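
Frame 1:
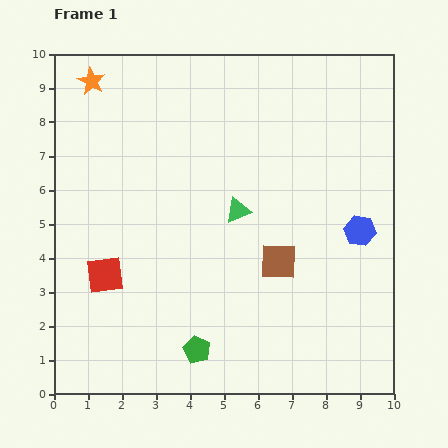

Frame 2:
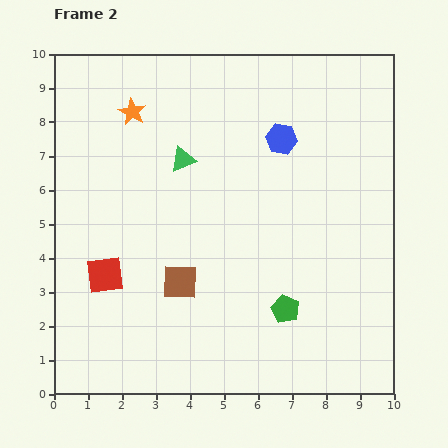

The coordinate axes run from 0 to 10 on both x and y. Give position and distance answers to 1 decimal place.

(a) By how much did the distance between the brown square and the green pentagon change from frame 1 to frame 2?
-0.3

Distance in frame 1: 3.5. Distance in frame 2: 3.2.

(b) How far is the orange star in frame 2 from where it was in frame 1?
1.5

The orange star moved from (1.1, 9.2) to (2.3, 8.3), a distance of √(1.2² + 0.9²) ≈ 1.5.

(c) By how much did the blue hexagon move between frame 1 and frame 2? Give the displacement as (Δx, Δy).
(-2.3, 2.7)

The blue hexagon was at (9.0, 4.8) in frame 1 and (6.7, 7.5) in frame 2.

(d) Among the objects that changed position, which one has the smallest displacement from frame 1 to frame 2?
the orange star

(moved 1.5)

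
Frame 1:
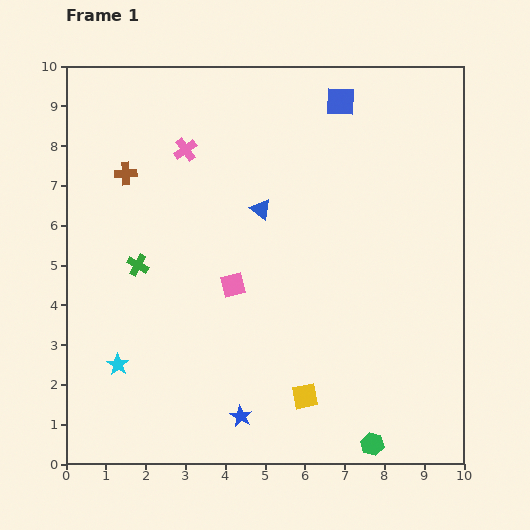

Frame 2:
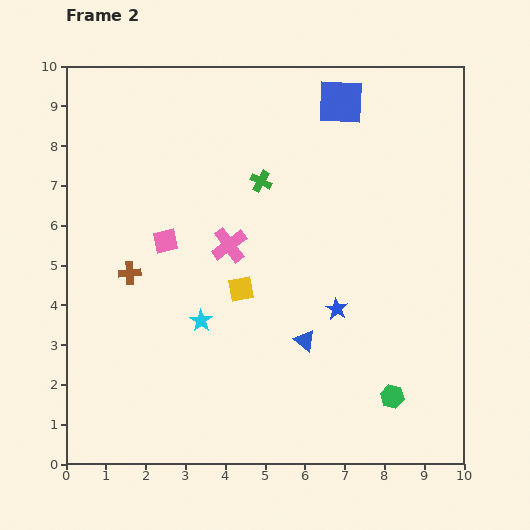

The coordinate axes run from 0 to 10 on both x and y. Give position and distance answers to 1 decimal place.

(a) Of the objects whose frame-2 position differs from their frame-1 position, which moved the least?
the green hexagon

(moved 1.3)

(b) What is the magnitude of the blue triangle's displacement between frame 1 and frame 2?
3.5

The blue triangle moved from (4.9, 6.4) to (6.0, 3.1), a distance of √(1.1² + 3.3²) ≈ 3.5.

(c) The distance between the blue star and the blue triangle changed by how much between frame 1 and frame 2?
-4.1

Distance in frame 1: 5.2. Distance in frame 2: 1.1.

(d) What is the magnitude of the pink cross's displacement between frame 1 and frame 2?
2.6

The pink cross moved from (3.0, 7.9) to (4.1, 5.5), a distance of √(1.1² + 2.4²) ≈ 2.6.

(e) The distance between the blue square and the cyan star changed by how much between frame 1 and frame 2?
-2.2

Distance in frame 1: 8.7. Distance in frame 2: 6.5.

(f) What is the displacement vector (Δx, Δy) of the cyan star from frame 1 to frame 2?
(2.1, 1.1)

The cyan star was at (1.3, 2.5) in frame 1 and (3.4, 3.6) in frame 2.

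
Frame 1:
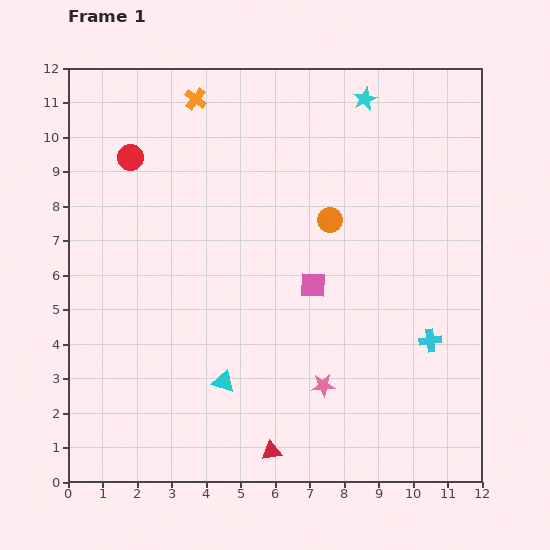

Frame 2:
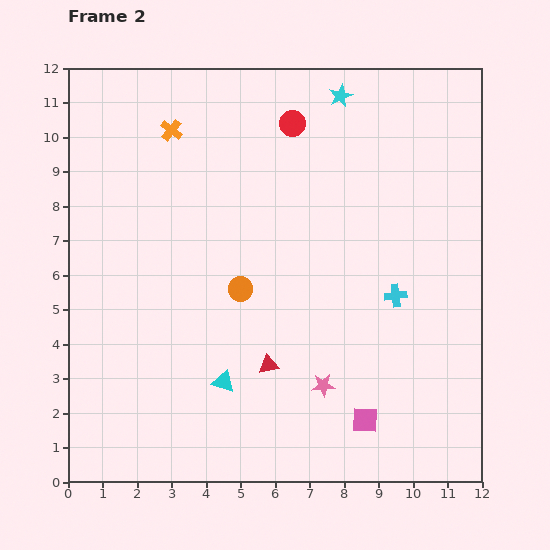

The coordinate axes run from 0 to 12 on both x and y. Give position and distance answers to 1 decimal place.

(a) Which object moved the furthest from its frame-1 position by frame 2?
the red circle

(moved 4.8; next 4.2)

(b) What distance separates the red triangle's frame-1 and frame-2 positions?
2.5

The red triangle moved from (5.9, 0.9) to (5.8, 3.4), a distance of √(0.1² + 2.5²) ≈ 2.5.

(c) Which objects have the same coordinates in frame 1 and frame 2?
the cyan triangle, the pink star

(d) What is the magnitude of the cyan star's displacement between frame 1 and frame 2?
0.7

The cyan star moved from (8.6, 11.1) to (7.9, 11.2), a distance of √(0.7² + 0.1²) ≈ 0.7.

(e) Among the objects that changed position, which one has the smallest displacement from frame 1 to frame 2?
the cyan star

(moved 0.7)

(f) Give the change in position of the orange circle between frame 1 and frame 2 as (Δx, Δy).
(-2.6, -2.0)

The orange circle was at (7.6, 7.6) in frame 1 and (5.0, 5.6) in frame 2.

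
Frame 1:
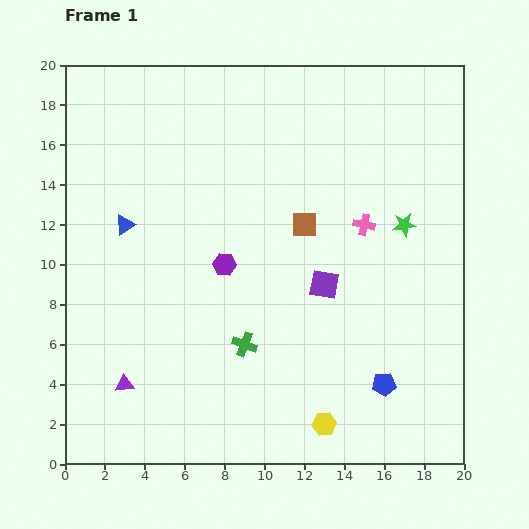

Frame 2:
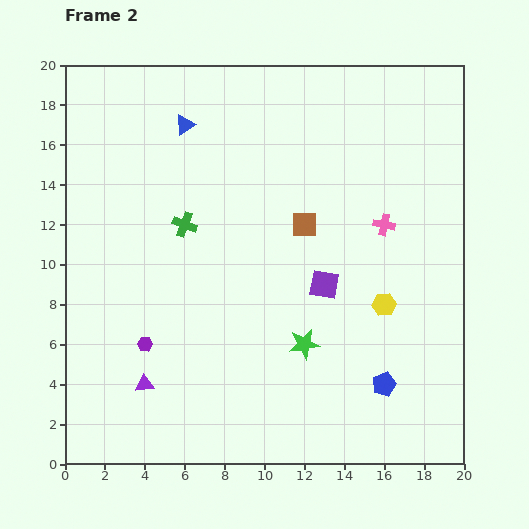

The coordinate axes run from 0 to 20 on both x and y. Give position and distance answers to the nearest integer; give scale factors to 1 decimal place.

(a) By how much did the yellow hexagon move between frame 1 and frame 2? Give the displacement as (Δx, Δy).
(3, 6)

The yellow hexagon was at (13, 2) in frame 1 and (16, 8) in frame 2.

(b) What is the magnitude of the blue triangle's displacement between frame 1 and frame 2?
6

The blue triangle moved from (3, 12) to (6, 17), a distance of √(3² + 5²) ≈ 6.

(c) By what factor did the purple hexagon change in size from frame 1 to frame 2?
0.7×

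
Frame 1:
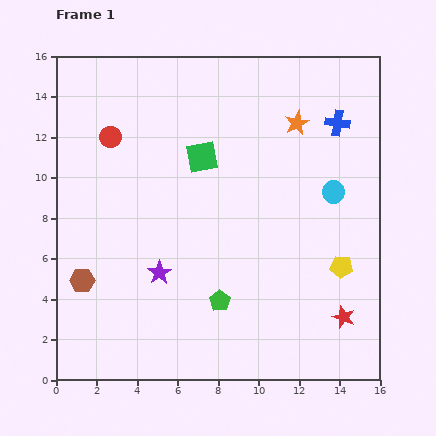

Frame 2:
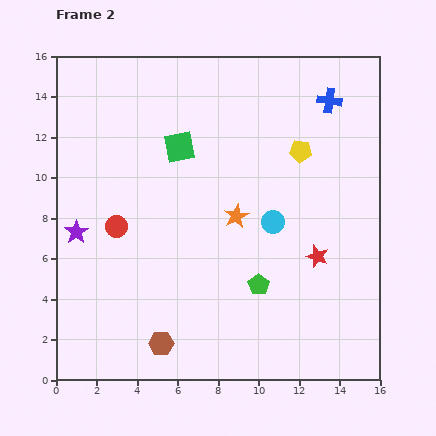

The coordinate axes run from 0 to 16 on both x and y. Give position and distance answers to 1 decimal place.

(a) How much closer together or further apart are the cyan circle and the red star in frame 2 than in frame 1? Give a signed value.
-3.4

Distance in frame 1: 6.2. Distance in frame 2: 2.8.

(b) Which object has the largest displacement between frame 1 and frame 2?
the yellow pentagon

(moved 6.0; next 5.5)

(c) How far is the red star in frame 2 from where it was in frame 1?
3.3

The red star moved from (14.2, 3.1) to (12.9, 6.1), a distance of √(1.3² + 3.0²) ≈ 3.3.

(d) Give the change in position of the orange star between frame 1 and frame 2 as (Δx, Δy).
(-3.0, -4.6)

The orange star was at (11.9, 12.7) in frame 1 and (8.9, 8.1) in frame 2.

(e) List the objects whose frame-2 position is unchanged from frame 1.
none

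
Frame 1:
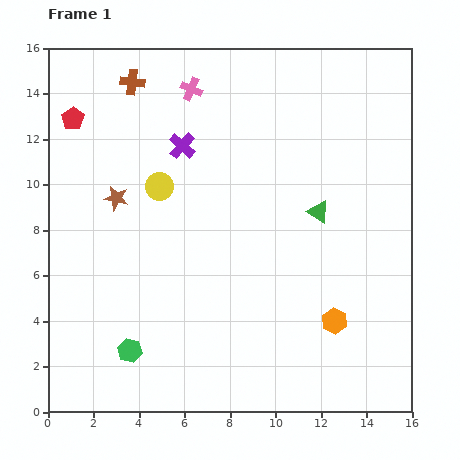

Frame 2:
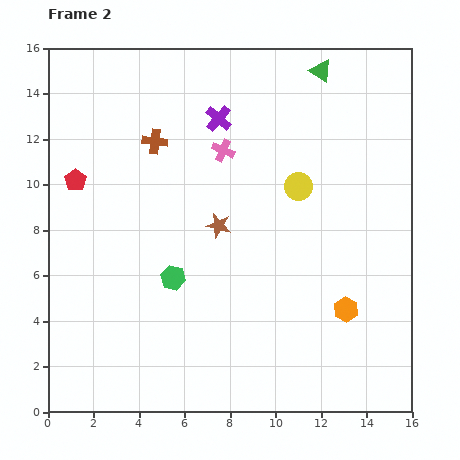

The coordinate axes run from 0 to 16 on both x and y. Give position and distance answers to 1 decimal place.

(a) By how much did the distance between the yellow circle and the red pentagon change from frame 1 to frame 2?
+5.0

Distance in frame 1: 4.8. Distance in frame 2: 9.8.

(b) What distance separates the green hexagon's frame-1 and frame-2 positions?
3.7

The green hexagon moved from (3.6, 2.7) to (5.5, 5.9), a distance of √(1.9² + 3.2²) ≈ 3.7.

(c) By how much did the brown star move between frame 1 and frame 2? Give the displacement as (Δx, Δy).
(4.5, -1.2)

The brown star was at (3.0, 9.4) in frame 1 and (7.5, 8.2) in frame 2.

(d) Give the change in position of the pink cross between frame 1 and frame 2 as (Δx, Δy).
(1.4, -2.7)

The pink cross was at (6.3, 14.2) in frame 1 and (7.7, 11.5) in frame 2.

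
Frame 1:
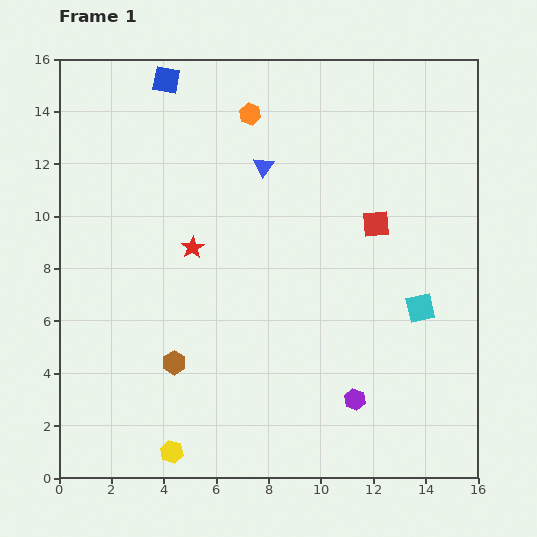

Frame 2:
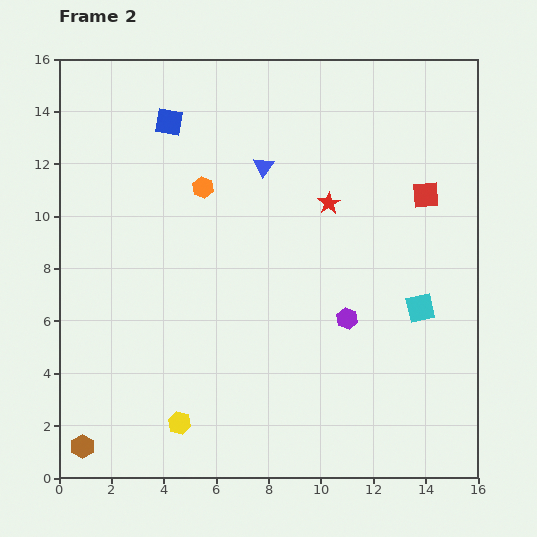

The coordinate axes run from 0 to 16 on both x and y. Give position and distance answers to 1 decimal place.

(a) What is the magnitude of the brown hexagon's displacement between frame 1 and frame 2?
4.7

The brown hexagon moved from (4.4, 4.4) to (0.9, 1.2), a distance of √(3.5² + 3.2²) ≈ 4.7.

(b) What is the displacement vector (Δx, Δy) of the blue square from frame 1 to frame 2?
(0.1, -1.6)

The blue square was at (4.1, 15.2) in frame 1 and (4.2, 13.6) in frame 2.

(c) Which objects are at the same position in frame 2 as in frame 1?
the cyan square, the blue triangle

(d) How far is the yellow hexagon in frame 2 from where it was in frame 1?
1.1

The yellow hexagon moved from (4.3, 1.0) to (4.6, 2.1), a distance of √(0.3² + 1.1²) ≈ 1.1.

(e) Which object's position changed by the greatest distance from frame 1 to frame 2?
the red star

(moved 5.5; next 4.7)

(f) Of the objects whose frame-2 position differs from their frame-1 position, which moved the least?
the yellow hexagon

(moved 1.1)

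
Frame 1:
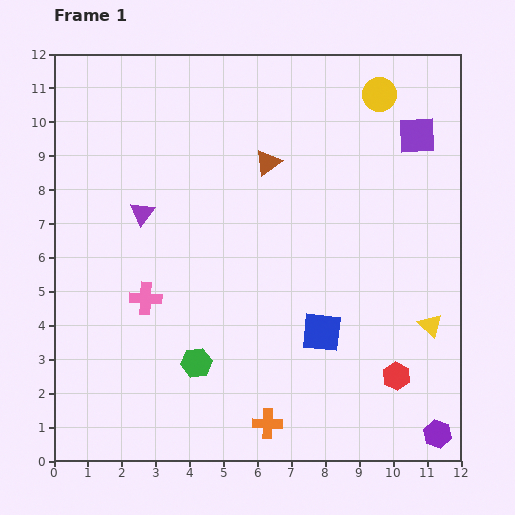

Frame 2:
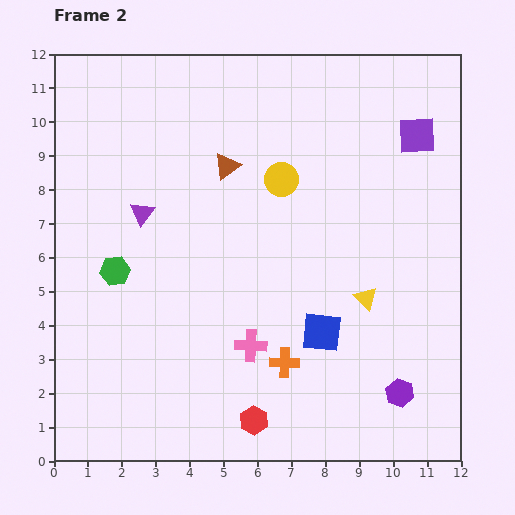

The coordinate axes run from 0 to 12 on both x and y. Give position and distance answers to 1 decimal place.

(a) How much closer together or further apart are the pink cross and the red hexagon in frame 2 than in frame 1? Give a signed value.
-5.5

Distance in frame 1: 7.7. Distance in frame 2: 2.2.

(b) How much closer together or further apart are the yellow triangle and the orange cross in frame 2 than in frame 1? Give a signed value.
-2.5

Distance in frame 1: 5.6. Distance in frame 2: 3.1.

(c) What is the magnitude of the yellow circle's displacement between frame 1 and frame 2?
3.8

The yellow circle moved from (9.6, 10.8) to (6.7, 8.3), a distance of √(2.9² + 2.5²) ≈ 3.8.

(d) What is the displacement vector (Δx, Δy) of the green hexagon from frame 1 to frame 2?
(-2.4, 2.7)

The green hexagon was at (4.2, 2.9) in frame 1 and (1.8, 5.6) in frame 2.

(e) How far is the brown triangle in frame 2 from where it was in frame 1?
1.2

The brown triangle moved from (6.3, 8.8) to (5.1, 8.7), a distance of √(1.2² + 0.1²) ≈ 1.2.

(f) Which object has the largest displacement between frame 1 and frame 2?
the red hexagon

(moved 4.4; next 3.8)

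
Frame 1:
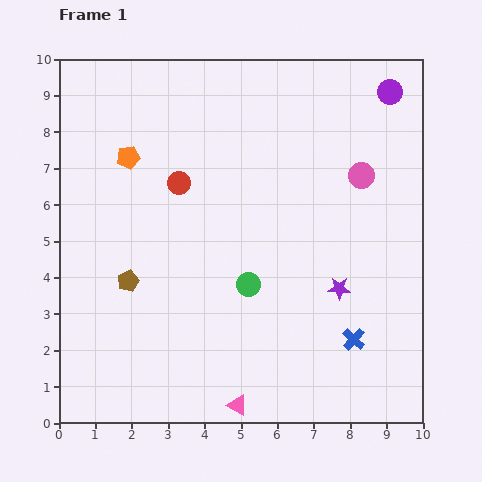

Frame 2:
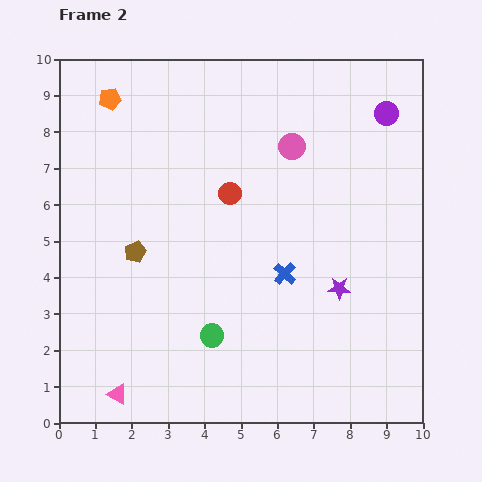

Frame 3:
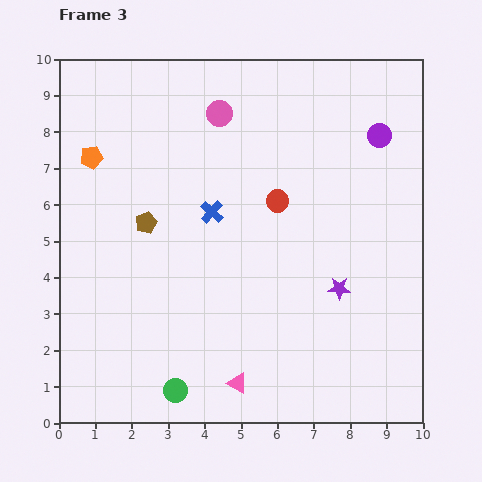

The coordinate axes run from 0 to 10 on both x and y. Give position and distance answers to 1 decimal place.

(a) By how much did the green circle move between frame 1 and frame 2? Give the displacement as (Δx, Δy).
(-1.0, -1.4)

The green circle was at (5.2, 3.8) in frame 1 and (4.2, 2.4) in frame 2.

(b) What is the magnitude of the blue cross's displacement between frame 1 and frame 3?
5.2

The blue cross moved from (8.1, 2.3) to (4.2, 5.8), a distance of √(3.9² + 3.5²) ≈ 5.2.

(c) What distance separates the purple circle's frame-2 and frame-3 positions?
0.6

The purple circle moved from (9.0, 8.5) to (8.8, 7.9), a distance of √(0.2² + 0.6²) ≈ 0.6.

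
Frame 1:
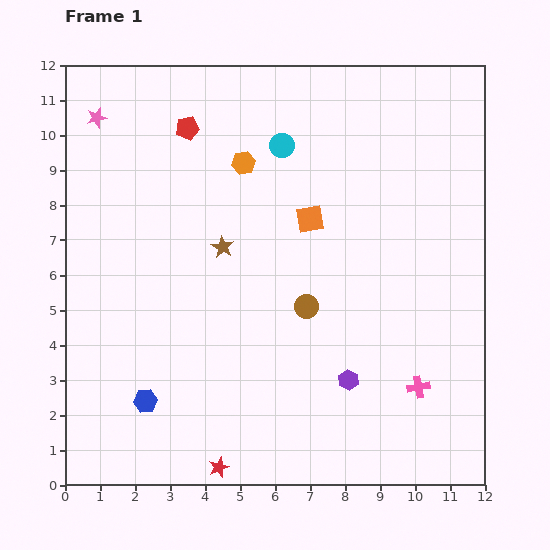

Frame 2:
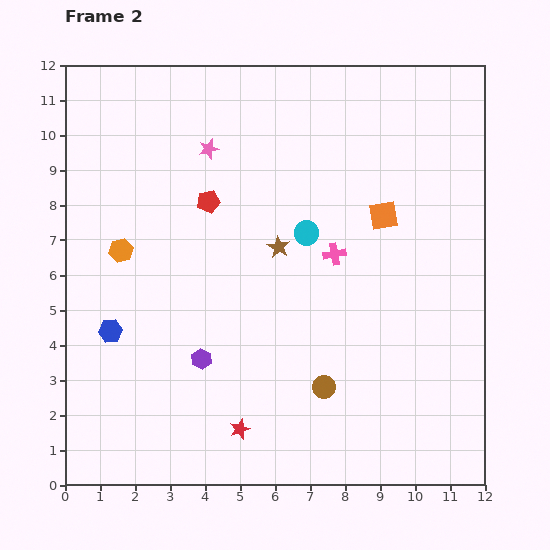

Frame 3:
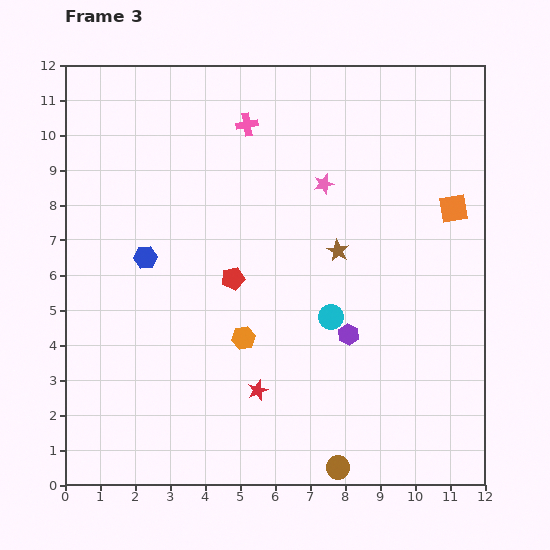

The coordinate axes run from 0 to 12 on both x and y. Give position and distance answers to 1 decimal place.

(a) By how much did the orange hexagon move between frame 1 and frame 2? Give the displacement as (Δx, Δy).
(-3.5, -2.5)

The orange hexagon was at (5.1, 9.2) in frame 1 and (1.6, 6.7) in frame 2.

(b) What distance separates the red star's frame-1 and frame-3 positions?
2.5

The red star moved from (4.4, 0.5) to (5.5, 2.7), a distance of √(1.1² + 2.2²) ≈ 2.5.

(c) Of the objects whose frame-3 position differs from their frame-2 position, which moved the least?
the red star

(moved 1.2)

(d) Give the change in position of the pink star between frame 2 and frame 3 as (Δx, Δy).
(3.3, -1.0)

The pink star was at (4.1, 9.6) in frame 2 and (7.4, 8.6) in frame 3.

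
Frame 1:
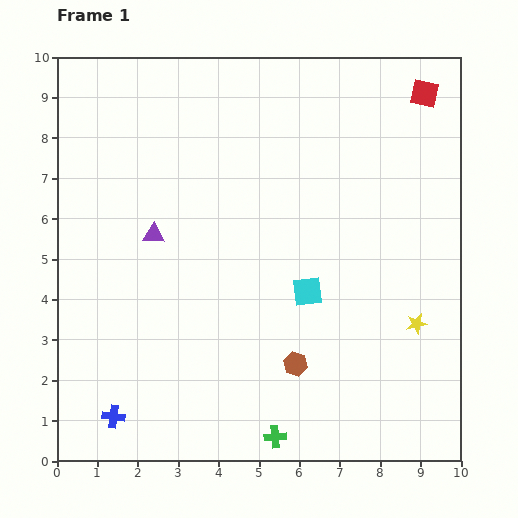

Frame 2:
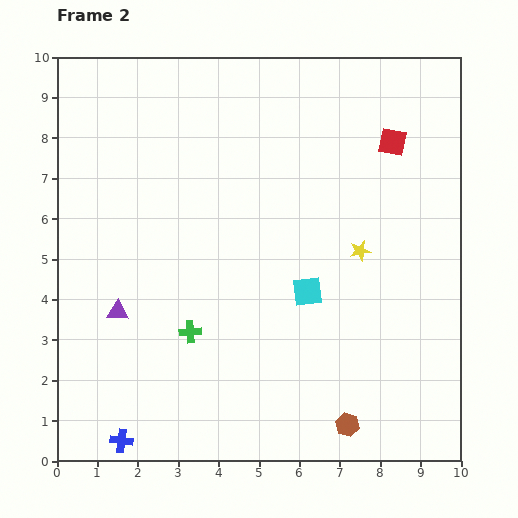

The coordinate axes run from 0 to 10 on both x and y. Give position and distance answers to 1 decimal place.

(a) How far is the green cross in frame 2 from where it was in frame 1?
3.3

The green cross moved from (5.4, 0.6) to (3.3, 3.2), a distance of √(2.1² + 2.6²) ≈ 3.3.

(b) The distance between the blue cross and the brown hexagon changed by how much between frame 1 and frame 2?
+0.9

Distance in frame 1: 4.7. Distance in frame 2: 5.6.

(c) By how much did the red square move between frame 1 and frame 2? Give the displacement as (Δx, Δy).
(-0.8, -1.2)

The red square was at (9.1, 9.1) in frame 1 and (8.3, 7.9) in frame 2.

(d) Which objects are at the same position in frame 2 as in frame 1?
the cyan square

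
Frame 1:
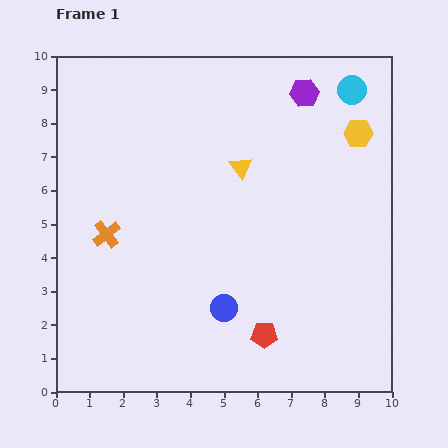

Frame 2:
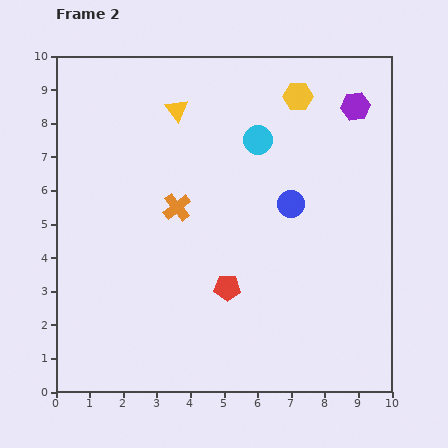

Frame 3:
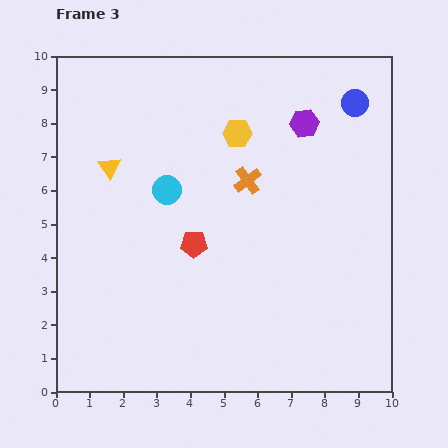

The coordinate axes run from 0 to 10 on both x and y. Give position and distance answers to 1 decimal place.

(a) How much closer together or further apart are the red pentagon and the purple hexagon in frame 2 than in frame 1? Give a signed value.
-0.7

Distance in frame 1: 7.3. Distance in frame 2: 6.6.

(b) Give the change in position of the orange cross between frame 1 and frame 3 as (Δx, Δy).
(4.2, 1.6)

The orange cross was at (1.5, 4.7) in frame 1 and (5.7, 6.3) in frame 3.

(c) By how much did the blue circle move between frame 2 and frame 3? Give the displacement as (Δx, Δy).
(1.9, 3.0)

The blue circle was at (7.0, 5.6) in frame 2 and (8.9, 8.6) in frame 3.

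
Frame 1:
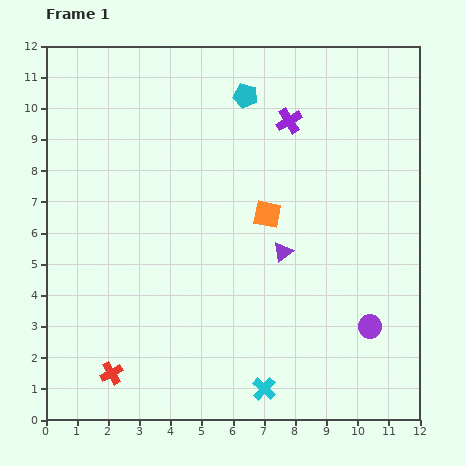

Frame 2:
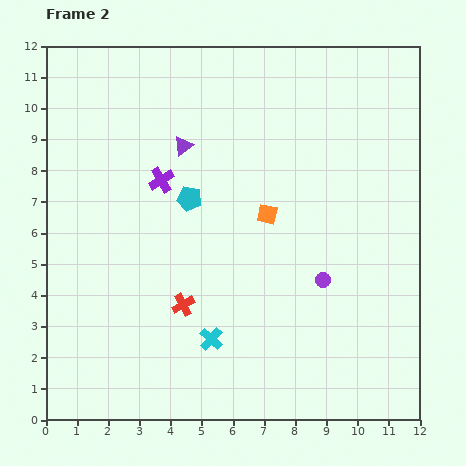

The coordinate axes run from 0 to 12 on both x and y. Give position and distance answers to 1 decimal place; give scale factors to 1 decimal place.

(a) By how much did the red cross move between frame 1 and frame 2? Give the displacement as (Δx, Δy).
(2.3, 2.2)

The red cross was at (2.1, 1.5) in frame 1 and (4.4, 3.7) in frame 2.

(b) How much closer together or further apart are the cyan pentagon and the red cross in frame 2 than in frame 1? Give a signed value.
-6.5

Distance in frame 1: 9.9. Distance in frame 2: 3.4.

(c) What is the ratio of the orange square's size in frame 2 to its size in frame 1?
0.7×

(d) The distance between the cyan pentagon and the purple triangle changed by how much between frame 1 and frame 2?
-3.4

Distance in frame 1: 5.1. Distance in frame 2: 1.7.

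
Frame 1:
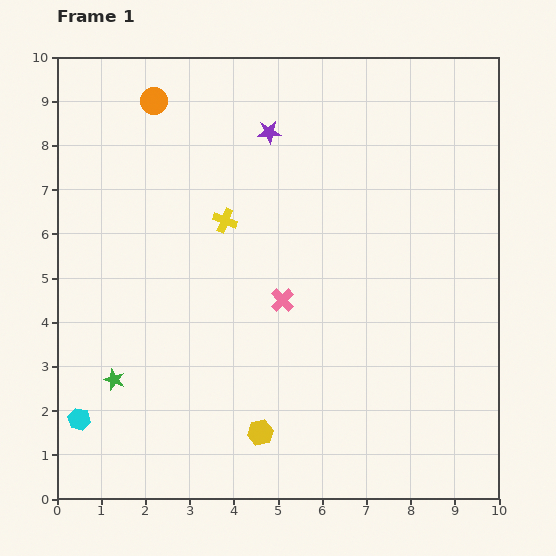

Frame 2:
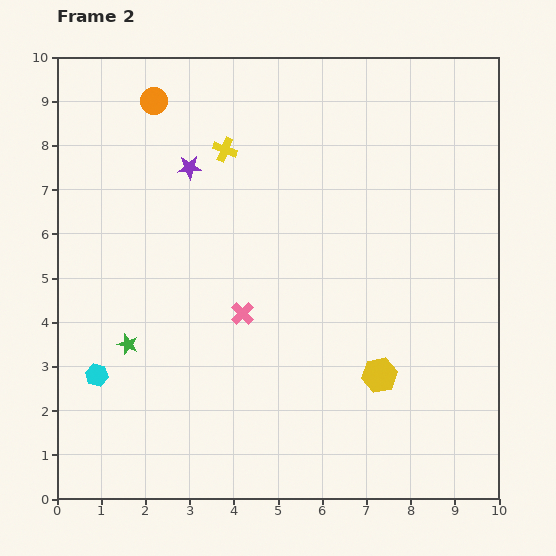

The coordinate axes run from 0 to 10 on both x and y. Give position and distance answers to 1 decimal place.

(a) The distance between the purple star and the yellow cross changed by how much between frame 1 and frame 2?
-1.3

Distance in frame 1: 2.2. Distance in frame 2: 0.9.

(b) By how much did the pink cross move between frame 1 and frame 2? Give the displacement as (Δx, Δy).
(-0.9, -0.3)

The pink cross was at (5.1, 4.5) in frame 1 and (4.2, 4.2) in frame 2.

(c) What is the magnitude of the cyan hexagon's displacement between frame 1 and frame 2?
1.1

The cyan hexagon moved from (0.5, 1.8) to (0.9, 2.8), a distance of √(0.4² + 1.0²) ≈ 1.1.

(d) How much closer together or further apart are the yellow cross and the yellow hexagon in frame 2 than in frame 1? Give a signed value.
+1.3

Distance in frame 1: 4.9. Distance in frame 2: 6.2.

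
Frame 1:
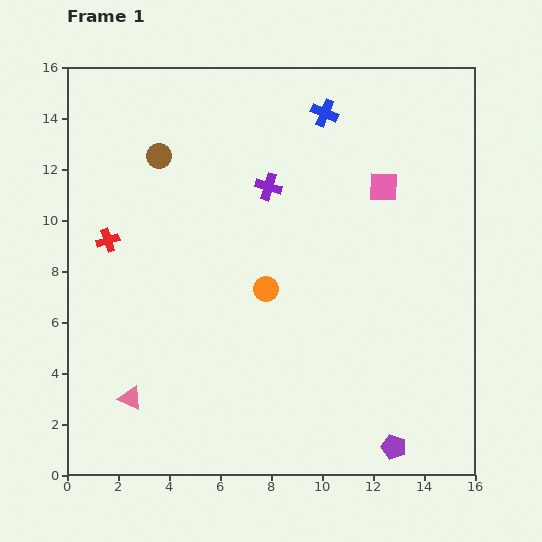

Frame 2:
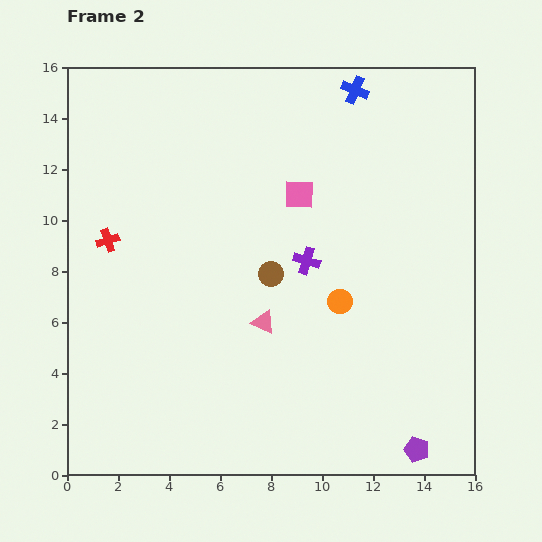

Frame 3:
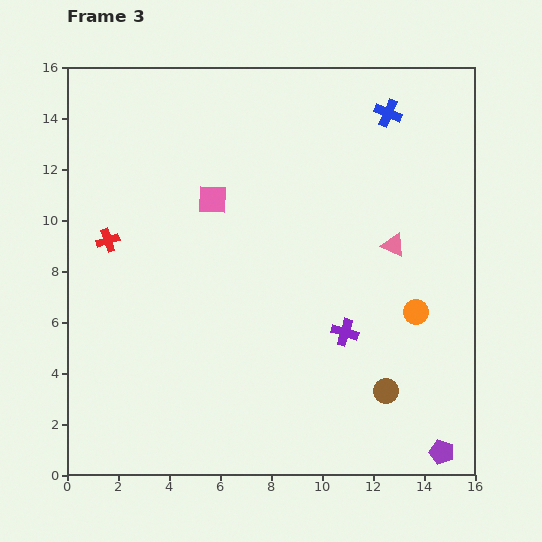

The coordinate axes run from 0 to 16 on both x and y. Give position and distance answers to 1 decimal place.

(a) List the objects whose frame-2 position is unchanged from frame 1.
the red cross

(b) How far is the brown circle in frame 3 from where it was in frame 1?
12.8

The brown circle moved from (3.6, 12.5) to (12.5, 3.3), a distance of √(8.9² + 9.2²) ≈ 12.8.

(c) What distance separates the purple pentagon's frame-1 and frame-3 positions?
1.9

The purple pentagon moved from (12.8, 1.1) to (14.7, 0.9), a distance of √(1.9² + 0.2²) ≈ 1.9.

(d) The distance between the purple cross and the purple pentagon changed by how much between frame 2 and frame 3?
-2.6

Distance in frame 2: 8.6. Distance in frame 3: 6.0.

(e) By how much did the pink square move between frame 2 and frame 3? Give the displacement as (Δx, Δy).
(-3.4, -0.2)

The pink square was at (9.1, 11.0) in frame 2 and (5.7, 10.8) in frame 3.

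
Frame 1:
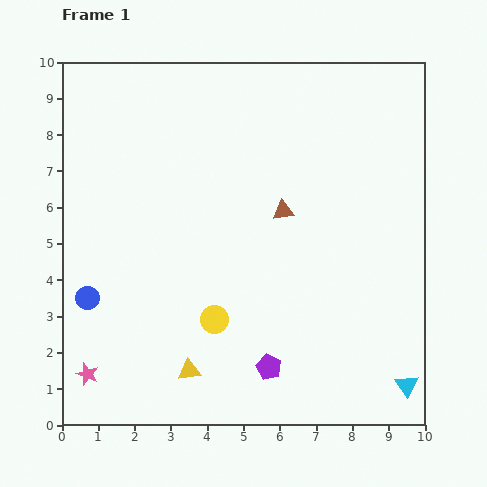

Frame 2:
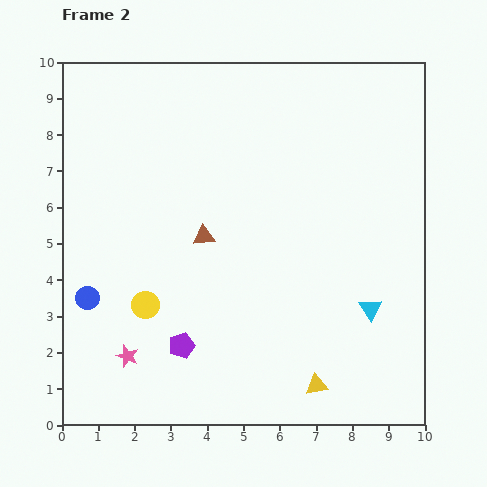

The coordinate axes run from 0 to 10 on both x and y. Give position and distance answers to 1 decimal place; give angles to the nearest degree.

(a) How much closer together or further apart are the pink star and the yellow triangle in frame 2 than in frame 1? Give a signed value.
+2.5

Distance in frame 1: 2.8. Distance in frame 2: 5.3.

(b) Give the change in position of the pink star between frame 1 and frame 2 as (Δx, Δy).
(1.1, 0.5)

The pink star was at (0.7, 1.4) in frame 1 and (1.8, 1.9) in frame 2.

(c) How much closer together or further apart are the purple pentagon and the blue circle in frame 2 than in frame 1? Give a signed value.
-2.4

Distance in frame 1: 5.3. Distance in frame 2: 2.9.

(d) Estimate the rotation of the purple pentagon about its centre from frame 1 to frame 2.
29° clockwise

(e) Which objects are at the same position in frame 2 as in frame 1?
the blue circle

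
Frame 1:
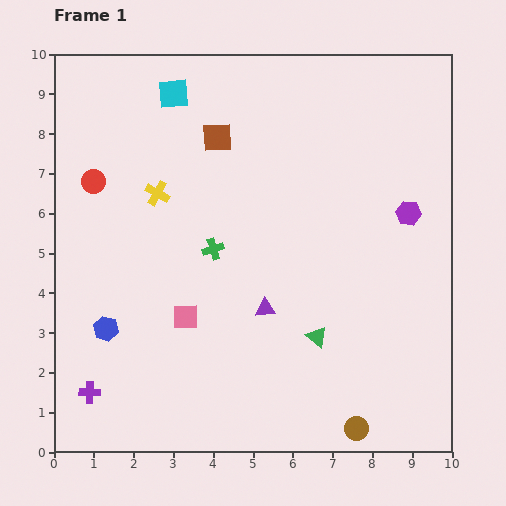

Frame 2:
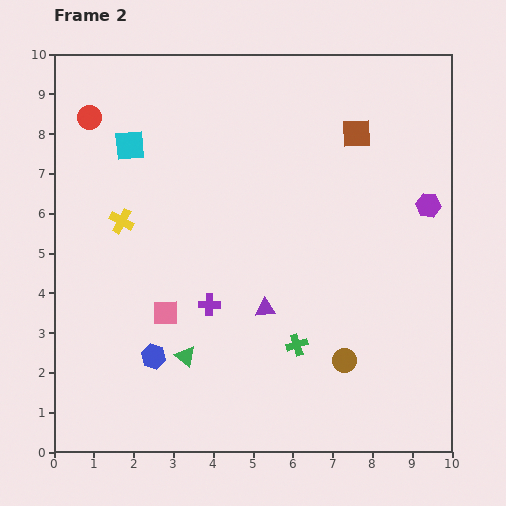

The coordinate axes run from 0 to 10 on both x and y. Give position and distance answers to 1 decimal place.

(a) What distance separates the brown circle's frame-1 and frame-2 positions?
1.7

The brown circle moved from (7.6, 0.6) to (7.3, 2.3), a distance of √(0.3² + 1.7²) ≈ 1.7.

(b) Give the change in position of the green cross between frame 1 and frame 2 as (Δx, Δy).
(2.1, -2.4)

The green cross was at (4.0, 5.1) in frame 1 and (6.1, 2.7) in frame 2.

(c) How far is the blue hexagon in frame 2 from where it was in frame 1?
1.4

The blue hexagon moved from (1.3, 3.1) to (2.5, 2.4), a distance of √(1.2² + 0.7²) ≈ 1.4.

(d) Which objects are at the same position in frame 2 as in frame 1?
the purple triangle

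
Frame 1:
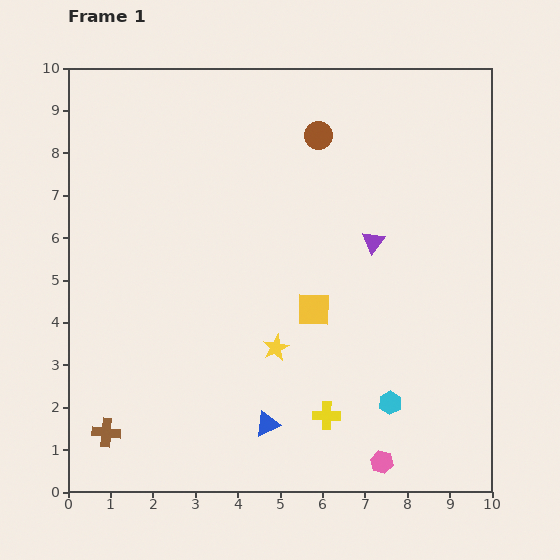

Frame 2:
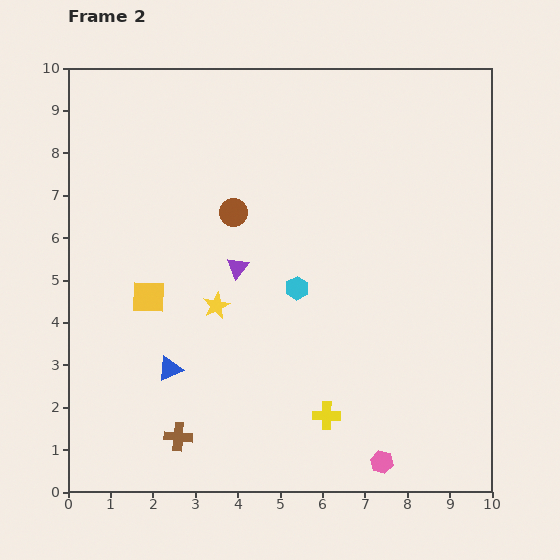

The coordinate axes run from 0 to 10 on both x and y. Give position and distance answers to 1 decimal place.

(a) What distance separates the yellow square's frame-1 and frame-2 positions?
3.9

The yellow square moved from (5.8, 4.3) to (1.9, 4.6), a distance of √(3.9² + 0.3²) ≈ 3.9.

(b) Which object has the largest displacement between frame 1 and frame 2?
the yellow square

(moved 3.9; next 3.5)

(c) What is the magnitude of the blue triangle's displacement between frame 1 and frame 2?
2.6

The blue triangle moved from (4.7, 1.6) to (2.4, 2.9), a distance of √(2.3² + 1.3²) ≈ 2.6.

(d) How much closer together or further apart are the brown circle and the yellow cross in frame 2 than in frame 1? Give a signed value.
-1.3

Distance in frame 1: 6.6. Distance in frame 2: 5.3.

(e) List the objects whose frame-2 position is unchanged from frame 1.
the yellow cross, the pink hexagon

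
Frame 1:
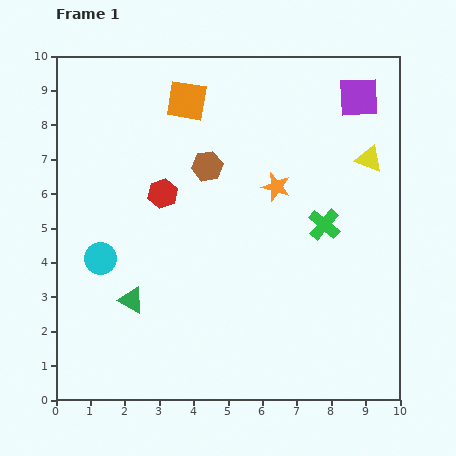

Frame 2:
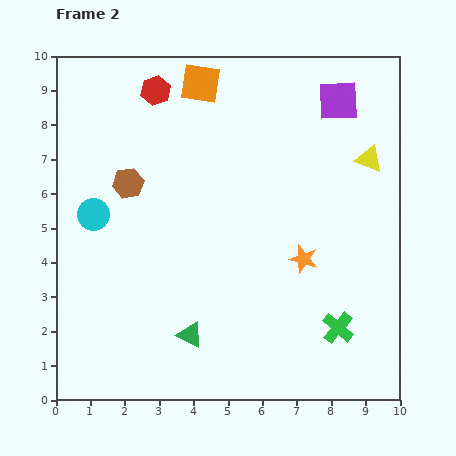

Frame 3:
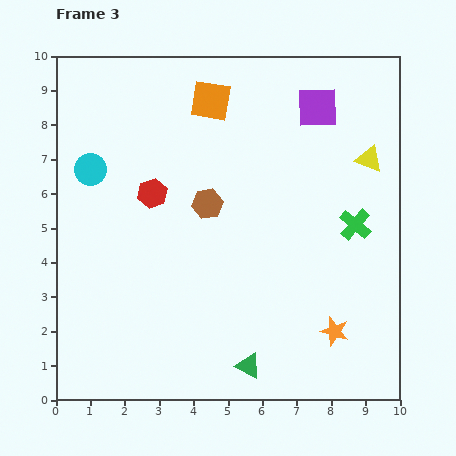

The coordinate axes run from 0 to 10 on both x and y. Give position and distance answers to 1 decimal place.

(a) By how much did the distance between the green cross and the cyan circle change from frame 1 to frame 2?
+1.2

Distance in frame 1: 6.6. Distance in frame 2: 7.8.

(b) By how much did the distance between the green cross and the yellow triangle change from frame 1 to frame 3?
-0.4

Distance in frame 1: 2.3. Distance in frame 3: 1.9.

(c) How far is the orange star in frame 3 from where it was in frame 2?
2.3

The orange star moved from (7.2, 4.1) to (8.1, 2.0), a distance of √(0.9² + 2.1²) ≈ 2.3.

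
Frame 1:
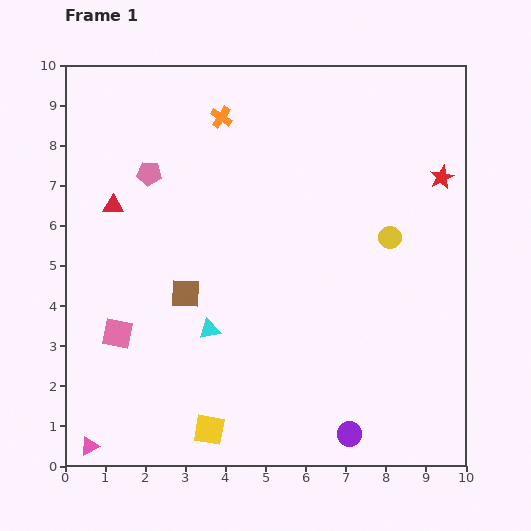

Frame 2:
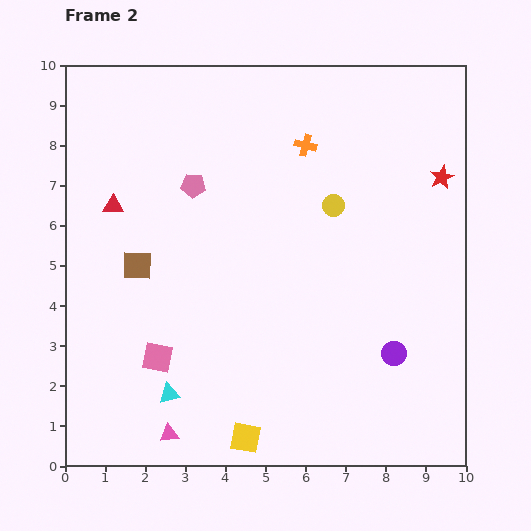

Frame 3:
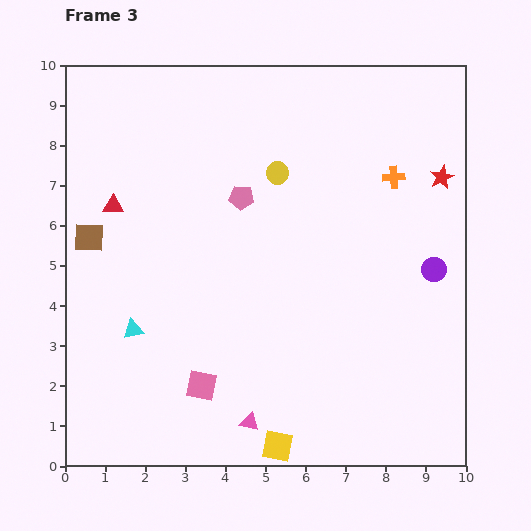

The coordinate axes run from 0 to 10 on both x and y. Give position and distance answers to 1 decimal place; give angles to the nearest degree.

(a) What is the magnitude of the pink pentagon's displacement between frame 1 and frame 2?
1.1

The pink pentagon moved from (2.1, 7.3) to (3.2, 7.0), a distance of √(1.1² + 0.3²) ≈ 1.1.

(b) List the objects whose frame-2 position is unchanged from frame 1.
the red star, the red triangle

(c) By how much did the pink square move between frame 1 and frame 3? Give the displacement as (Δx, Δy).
(2.1, -1.3)

The pink square was at (1.3, 3.3) in frame 1 and (3.4, 2.0) in frame 3.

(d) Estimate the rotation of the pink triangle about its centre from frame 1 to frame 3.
40° clockwise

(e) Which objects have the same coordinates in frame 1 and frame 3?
the red star, the red triangle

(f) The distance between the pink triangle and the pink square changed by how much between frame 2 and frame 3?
-0.4

Distance in frame 2: 1.9. Distance in frame 3: 1.5.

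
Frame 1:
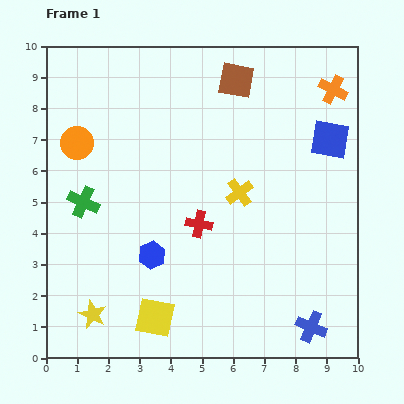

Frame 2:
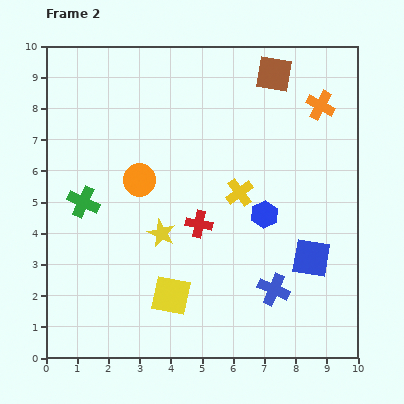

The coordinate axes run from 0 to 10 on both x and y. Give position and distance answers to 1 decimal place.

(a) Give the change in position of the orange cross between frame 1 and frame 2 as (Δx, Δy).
(-0.4, -0.5)

The orange cross was at (9.2, 8.6) in frame 1 and (8.8, 8.1) in frame 2.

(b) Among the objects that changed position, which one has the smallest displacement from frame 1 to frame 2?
the orange cross

(moved 0.6)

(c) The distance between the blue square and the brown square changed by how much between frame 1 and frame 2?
+2.4

Distance in frame 1: 3.6. Distance in frame 2: 6.0.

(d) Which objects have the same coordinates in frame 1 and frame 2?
the yellow cross, the green cross, the red cross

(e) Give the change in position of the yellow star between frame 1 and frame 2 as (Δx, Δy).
(2.2, 2.6)

The yellow star was at (1.5, 1.4) in frame 1 and (3.7, 4.0) in frame 2.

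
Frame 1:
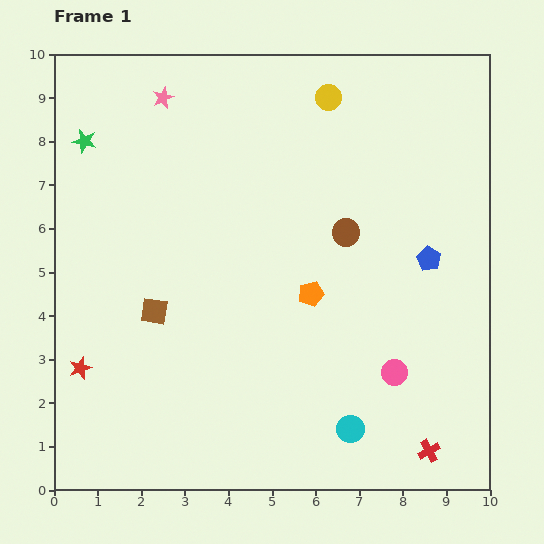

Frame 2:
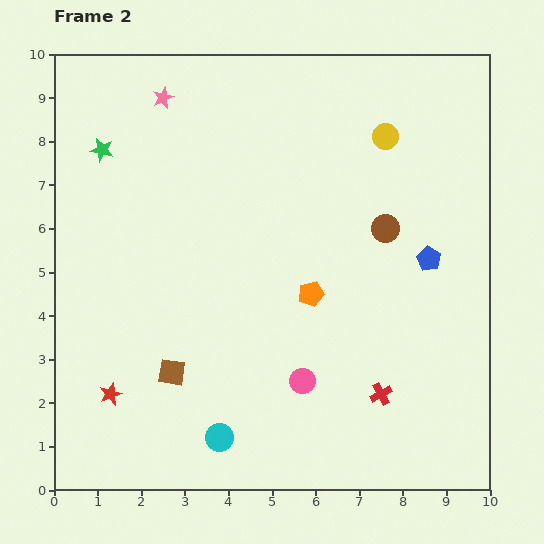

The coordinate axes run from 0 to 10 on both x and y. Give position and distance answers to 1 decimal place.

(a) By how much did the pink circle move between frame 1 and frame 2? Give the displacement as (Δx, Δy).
(-2.1, -0.2)

The pink circle was at (7.8, 2.7) in frame 1 and (5.7, 2.5) in frame 2.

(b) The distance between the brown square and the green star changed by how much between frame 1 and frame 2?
+1.1

Distance in frame 1: 4.2. Distance in frame 2: 5.3.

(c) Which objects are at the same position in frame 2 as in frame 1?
the pink star, the orange pentagon, the blue pentagon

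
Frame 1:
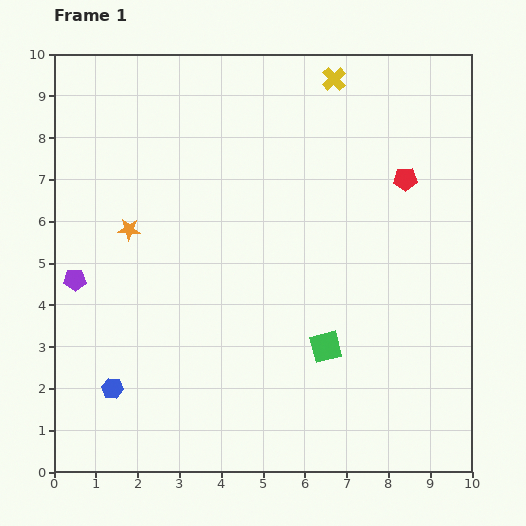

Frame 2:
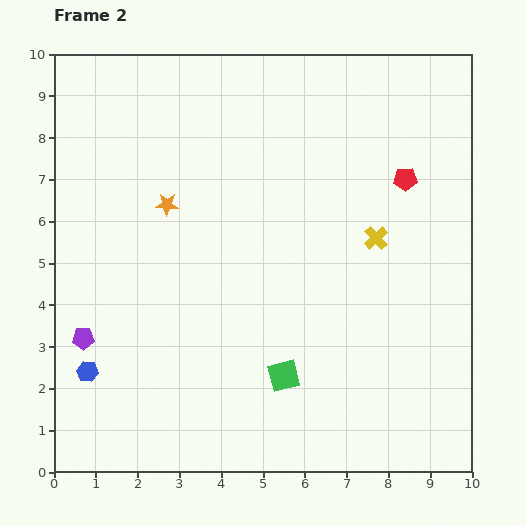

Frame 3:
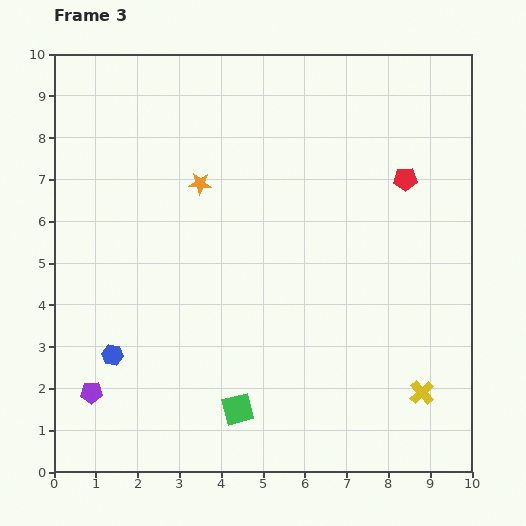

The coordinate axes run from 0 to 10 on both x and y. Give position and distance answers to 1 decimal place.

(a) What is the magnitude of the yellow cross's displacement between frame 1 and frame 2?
3.9

The yellow cross moved from (6.7, 9.4) to (7.7, 5.6), a distance of √(1.0² + 3.8²) ≈ 3.9.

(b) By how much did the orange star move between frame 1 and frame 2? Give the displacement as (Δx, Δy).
(0.9, 0.6)

The orange star was at (1.8, 5.8) in frame 1 and (2.7, 6.4) in frame 2.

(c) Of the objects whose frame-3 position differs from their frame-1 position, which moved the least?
the blue hexagon

(moved 0.8)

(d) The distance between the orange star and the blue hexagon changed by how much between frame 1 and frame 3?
+0.8

Distance in frame 1: 3.8. Distance in frame 3: 4.6.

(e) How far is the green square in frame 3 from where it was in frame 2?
1.4

The green square moved from (5.5, 2.3) to (4.4, 1.5), a distance of √(1.1² + 0.8²) ≈ 1.4.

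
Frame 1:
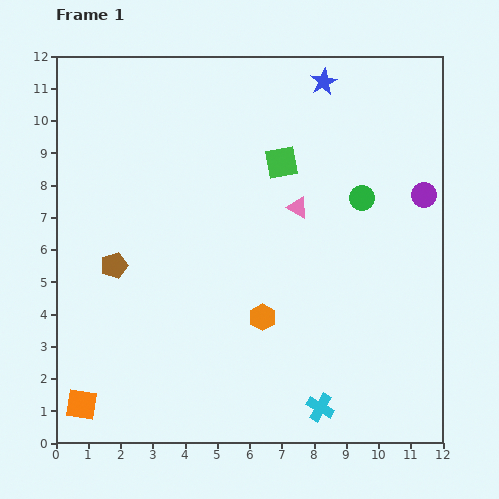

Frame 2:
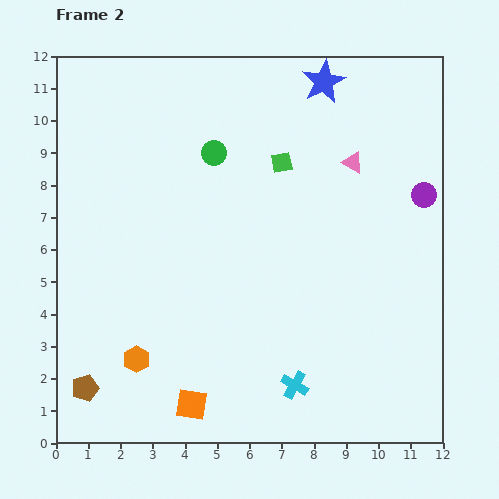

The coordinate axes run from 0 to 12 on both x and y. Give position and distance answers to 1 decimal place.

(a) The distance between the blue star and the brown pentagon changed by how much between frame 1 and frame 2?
+3.4

Distance in frame 1: 8.6. Distance in frame 2: 12.0.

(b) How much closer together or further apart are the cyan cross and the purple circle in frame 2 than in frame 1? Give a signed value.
-0.2

Distance in frame 1: 7.3. Distance in frame 2: 7.1.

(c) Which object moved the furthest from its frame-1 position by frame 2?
the green circle

(moved 4.8; next 4.1)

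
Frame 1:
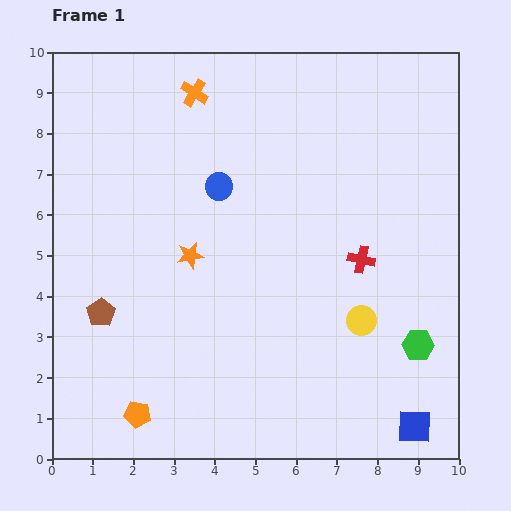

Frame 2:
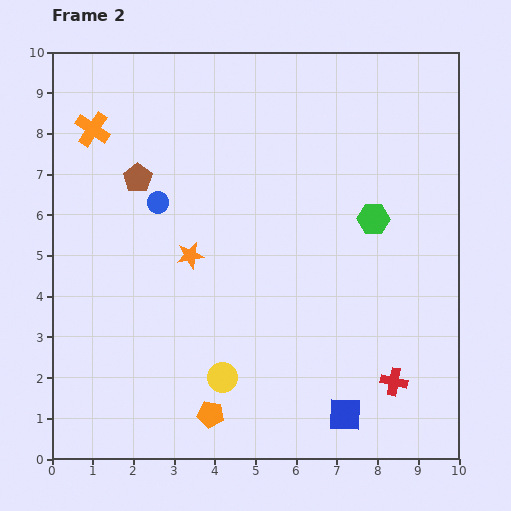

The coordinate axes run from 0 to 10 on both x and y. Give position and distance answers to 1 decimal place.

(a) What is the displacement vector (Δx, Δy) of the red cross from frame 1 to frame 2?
(0.8, -3.0)

The red cross was at (7.6, 4.9) in frame 1 and (8.4, 1.9) in frame 2.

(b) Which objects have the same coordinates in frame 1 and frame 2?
the orange star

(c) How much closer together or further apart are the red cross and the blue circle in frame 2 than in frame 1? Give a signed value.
+3.4

Distance in frame 1: 3.9. Distance in frame 2: 7.3.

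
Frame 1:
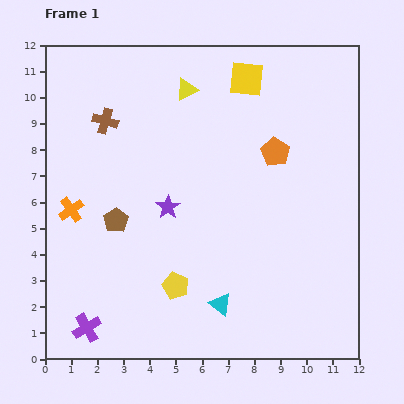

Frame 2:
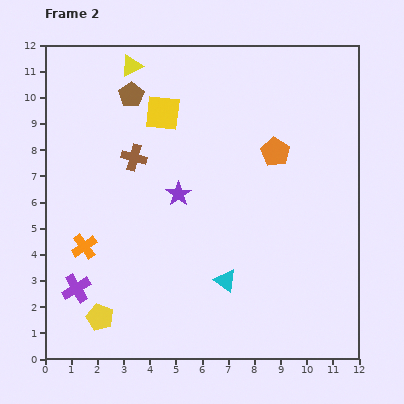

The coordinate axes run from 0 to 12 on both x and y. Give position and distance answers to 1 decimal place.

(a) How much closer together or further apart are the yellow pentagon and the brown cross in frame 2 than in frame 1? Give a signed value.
-0.7

Distance in frame 1: 6.9. Distance in frame 2: 6.2.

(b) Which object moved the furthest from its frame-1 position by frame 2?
the brown pentagon

(moved 4.8; next 3.5)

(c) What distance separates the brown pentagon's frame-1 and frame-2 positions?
4.8

The brown pentagon moved from (2.7, 5.3) to (3.3, 10.1), a distance of √(0.6² + 4.8²) ≈ 4.8.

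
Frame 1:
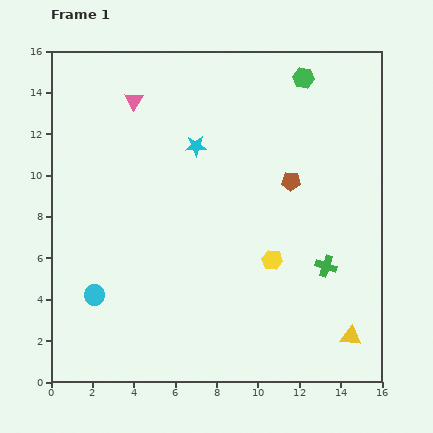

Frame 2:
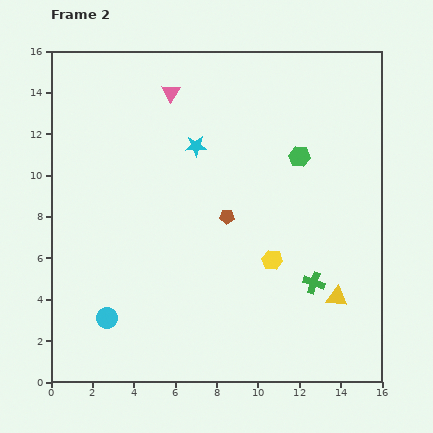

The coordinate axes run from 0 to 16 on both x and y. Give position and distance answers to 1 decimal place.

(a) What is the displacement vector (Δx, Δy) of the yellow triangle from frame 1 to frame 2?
(-0.7, 1.9)

The yellow triangle was at (14.5, 2.2) in frame 1 and (13.8, 4.1) in frame 2.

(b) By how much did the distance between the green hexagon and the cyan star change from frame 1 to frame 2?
-1.2

Distance in frame 1: 6.2. Distance in frame 2: 5.0.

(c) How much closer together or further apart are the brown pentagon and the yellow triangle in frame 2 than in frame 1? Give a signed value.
-1.4

Distance in frame 1: 8.0. Distance in frame 2: 6.6.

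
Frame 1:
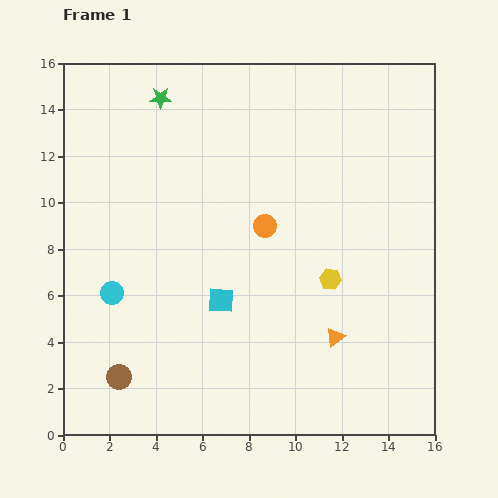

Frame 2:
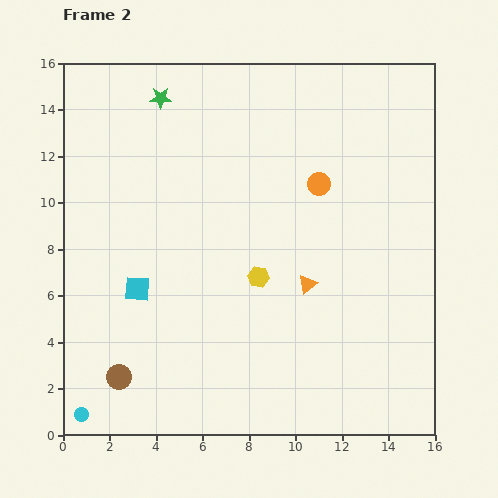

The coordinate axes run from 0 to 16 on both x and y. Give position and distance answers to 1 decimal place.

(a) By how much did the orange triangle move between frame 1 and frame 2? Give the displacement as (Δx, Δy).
(-1.2, 2.3)

The orange triangle was at (11.7, 4.2) in frame 1 and (10.5, 6.5) in frame 2.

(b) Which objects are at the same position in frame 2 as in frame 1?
the brown circle, the green star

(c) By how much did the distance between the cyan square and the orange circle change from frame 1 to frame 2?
+5.3

Distance in frame 1: 3.7. Distance in frame 2: 9.0.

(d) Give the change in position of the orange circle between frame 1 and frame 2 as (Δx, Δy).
(2.3, 1.8)

The orange circle was at (8.7, 9.0) in frame 1 and (11.0, 10.8) in frame 2.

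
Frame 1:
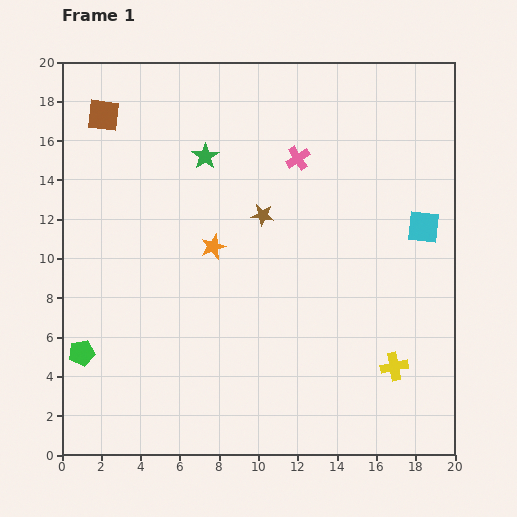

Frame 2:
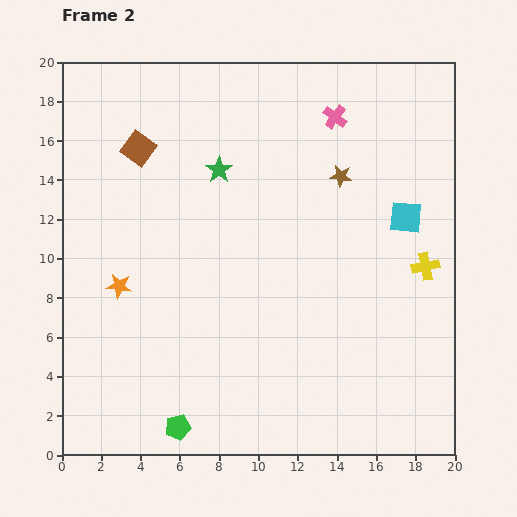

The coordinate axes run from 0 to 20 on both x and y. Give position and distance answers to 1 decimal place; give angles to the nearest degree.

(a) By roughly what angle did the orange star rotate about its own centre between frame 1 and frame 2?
28° clockwise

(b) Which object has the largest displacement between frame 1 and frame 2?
the green pentagon

(moved 6.2; next 5.3)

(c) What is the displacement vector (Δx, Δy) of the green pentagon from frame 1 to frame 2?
(4.9, -3.8)

The green pentagon was at (1.0, 5.2) in frame 1 and (5.9, 1.4) in frame 2.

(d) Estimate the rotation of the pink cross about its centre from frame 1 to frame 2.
22° counter-clockwise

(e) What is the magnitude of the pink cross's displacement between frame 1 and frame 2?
2.8

The pink cross moved from (12.0, 15.1) to (13.9, 17.2), a distance of √(1.9² + 2.1²) ≈ 2.8.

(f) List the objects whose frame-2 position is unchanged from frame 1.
none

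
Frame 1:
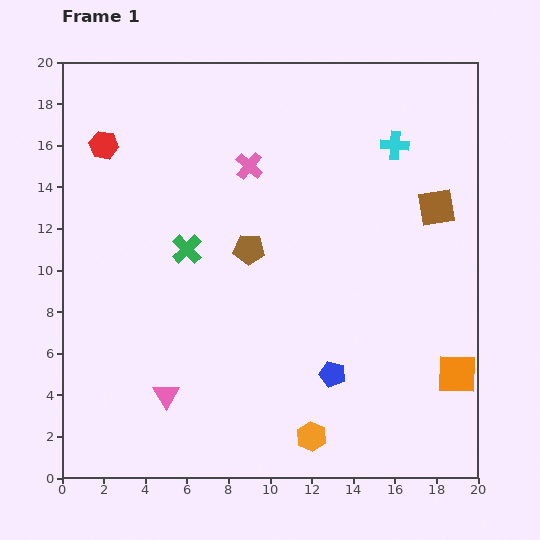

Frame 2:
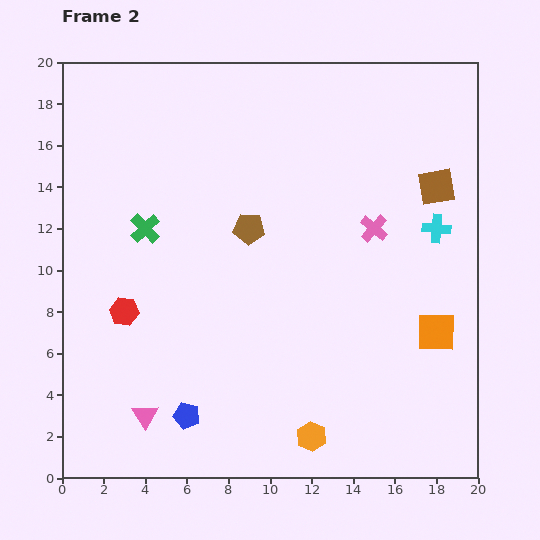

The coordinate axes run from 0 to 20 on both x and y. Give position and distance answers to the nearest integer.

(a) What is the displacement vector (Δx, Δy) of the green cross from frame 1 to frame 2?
(-2, 1)

The green cross was at (6, 11) in frame 1 and (4, 12) in frame 2.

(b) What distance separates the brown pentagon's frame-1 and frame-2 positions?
1

The brown pentagon moved from (9, 11) to (9, 12), a distance of √(0² + 1²) ≈ 1.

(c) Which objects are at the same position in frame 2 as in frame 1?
the orange hexagon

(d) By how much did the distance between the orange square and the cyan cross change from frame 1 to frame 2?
-6

Distance in frame 1: 11. Distance in frame 2: 5.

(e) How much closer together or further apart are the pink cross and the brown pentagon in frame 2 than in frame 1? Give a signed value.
+2

Distance in frame 1: 4. Distance in frame 2: 6.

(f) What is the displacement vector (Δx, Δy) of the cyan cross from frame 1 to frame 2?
(2, -4)

The cyan cross was at (16, 16) in frame 1 and (18, 12) in frame 2.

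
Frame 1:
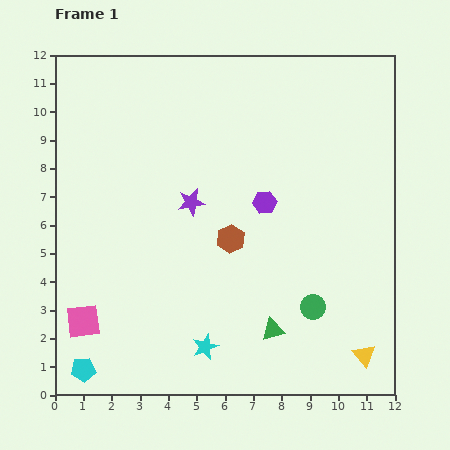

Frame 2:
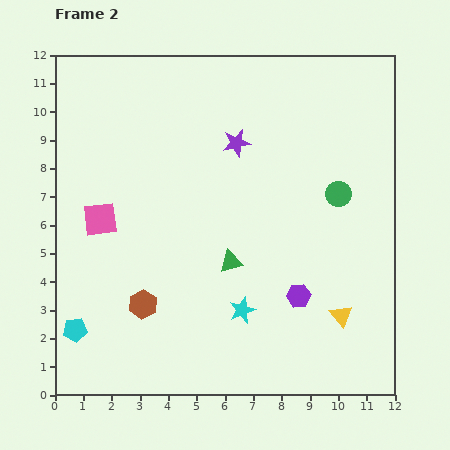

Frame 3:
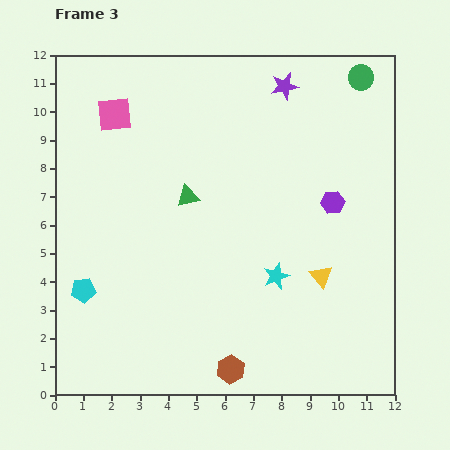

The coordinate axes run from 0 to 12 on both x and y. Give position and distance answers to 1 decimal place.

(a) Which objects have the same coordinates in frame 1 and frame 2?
none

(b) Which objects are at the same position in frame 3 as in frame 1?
none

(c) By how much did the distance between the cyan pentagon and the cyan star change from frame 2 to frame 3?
+0.9

Distance in frame 2: 5.9. Distance in frame 3: 6.8.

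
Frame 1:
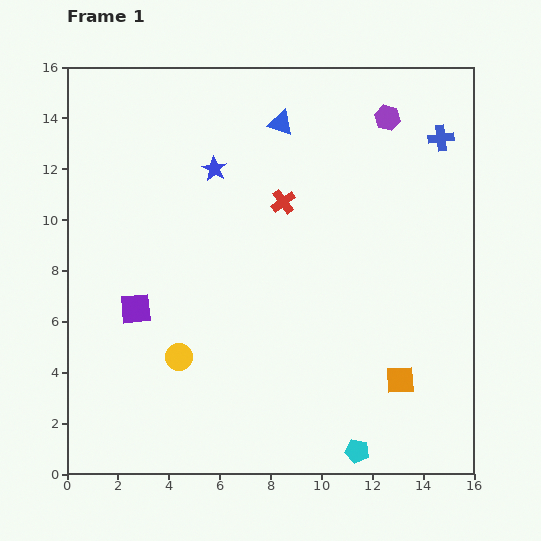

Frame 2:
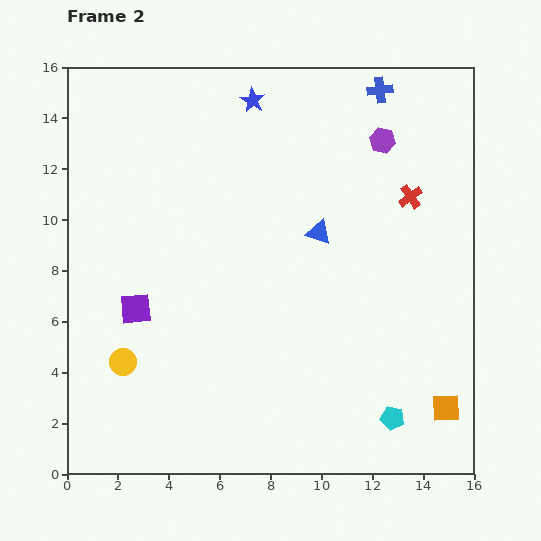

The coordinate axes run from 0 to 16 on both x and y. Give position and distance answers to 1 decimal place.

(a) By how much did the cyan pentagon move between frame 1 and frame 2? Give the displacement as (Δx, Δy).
(1.4, 1.3)

The cyan pentagon was at (11.4, 0.9) in frame 1 and (12.8, 2.2) in frame 2.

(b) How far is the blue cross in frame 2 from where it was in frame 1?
3.1

The blue cross moved from (14.7, 13.2) to (12.3, 15.1), a distance of √(2.4² + 1.9²) ≈ 3.1.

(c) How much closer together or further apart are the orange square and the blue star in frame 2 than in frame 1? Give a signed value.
+3.2

Distance in frame 1: 11.1. Distance in frame 2: 14.3.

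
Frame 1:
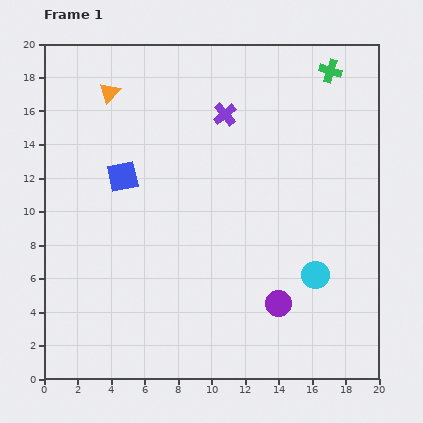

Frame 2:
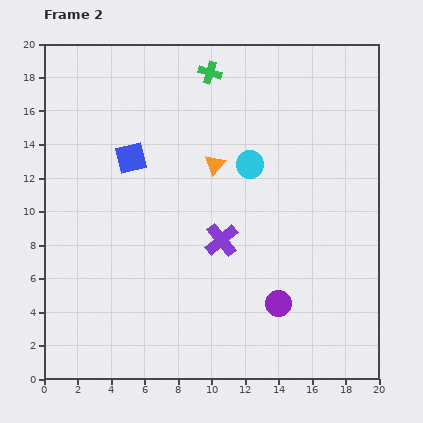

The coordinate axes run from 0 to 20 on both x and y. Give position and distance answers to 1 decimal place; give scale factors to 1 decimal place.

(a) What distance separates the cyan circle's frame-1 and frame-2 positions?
7.7

The cyan circle moved from (16.2, 6.2) to (12.3, 12.8), a distance of √(3.9² + 6.6²) ≈ 7.7.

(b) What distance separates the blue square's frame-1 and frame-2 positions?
1.2

The blue square moved from (4.7, 12.1) to (5.2, 13.2), a distance of √(0.5² + 1.1²) ≈ 1.2.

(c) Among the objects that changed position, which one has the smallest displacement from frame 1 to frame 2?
the blue square

(moved 1.2)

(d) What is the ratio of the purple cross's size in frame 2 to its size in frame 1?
1.4×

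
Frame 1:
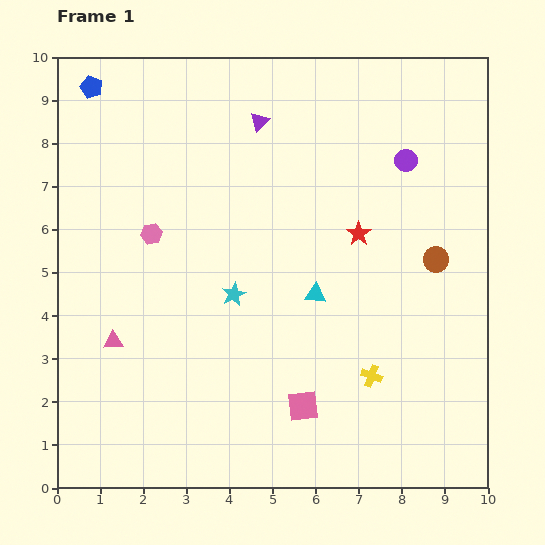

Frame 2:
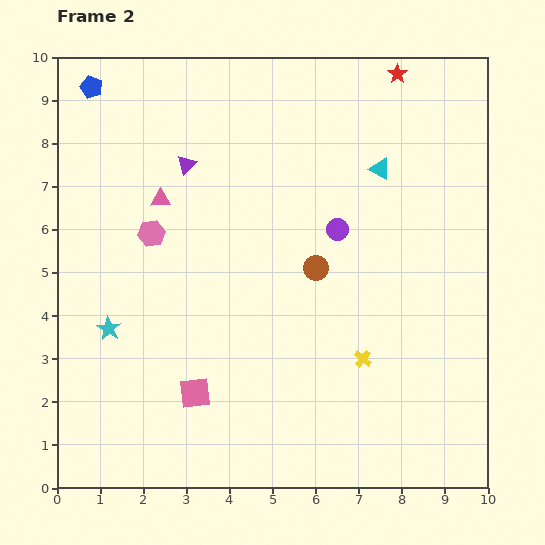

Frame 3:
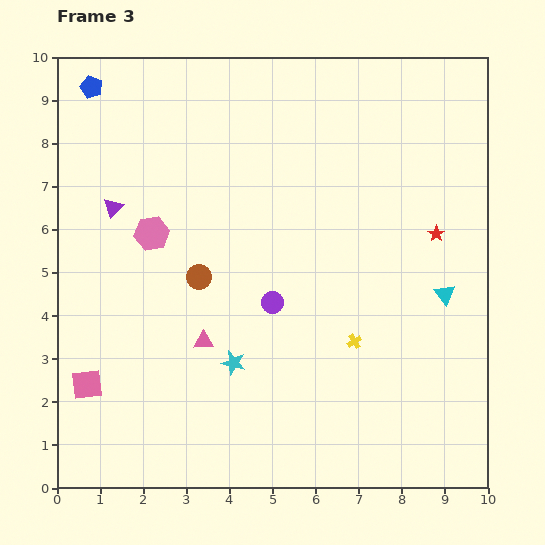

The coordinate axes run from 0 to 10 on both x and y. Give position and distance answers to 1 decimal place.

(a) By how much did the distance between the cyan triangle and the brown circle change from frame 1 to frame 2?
-0.2

Distance in frame 1: 2.9. Distance in frame 2: 2.7.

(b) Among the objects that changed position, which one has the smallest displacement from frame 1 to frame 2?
the yellow cross

(moved 0.4)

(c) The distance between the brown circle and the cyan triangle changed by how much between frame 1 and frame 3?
+2.8

Distance in frame 1: 2.9. Distance in frame 3: 5.7.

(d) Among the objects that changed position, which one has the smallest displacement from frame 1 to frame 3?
the yellow cross

(moved 0.9)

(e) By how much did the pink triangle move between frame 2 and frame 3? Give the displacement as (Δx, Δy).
(1.0, -3.3)

The pink triangle was at (2.4, 6.7) in frame 2 and (3.4, 3.4) in frame 3.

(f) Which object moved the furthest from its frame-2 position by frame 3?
the red star

(moved 3.8; next 3.4)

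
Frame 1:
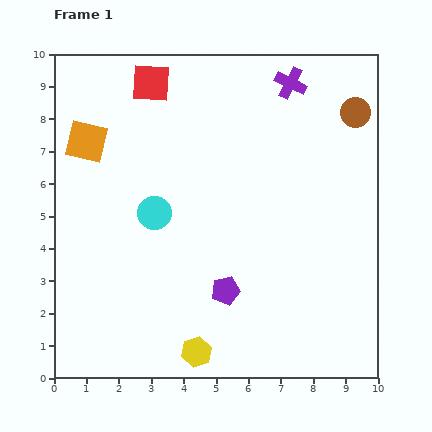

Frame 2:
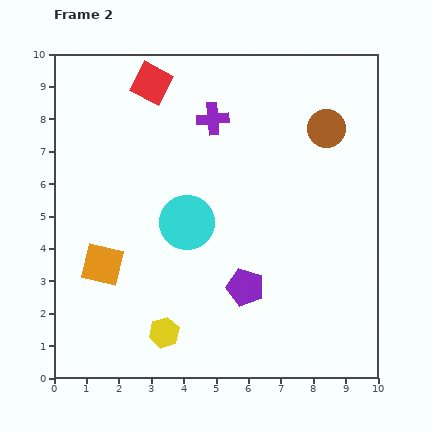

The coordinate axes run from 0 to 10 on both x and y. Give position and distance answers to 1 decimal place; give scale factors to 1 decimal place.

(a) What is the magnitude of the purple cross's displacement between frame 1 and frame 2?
2.6

The purple cross moved from (7.3, 9.1) to (4.9, 8.0), a distance of √(2.4² + 1.1²) ≈ 2.6.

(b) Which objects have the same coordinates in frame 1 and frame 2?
the red square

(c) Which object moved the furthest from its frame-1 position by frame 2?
the orange square

(moved 3.8; next 2.6)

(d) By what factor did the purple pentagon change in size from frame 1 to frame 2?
1.3×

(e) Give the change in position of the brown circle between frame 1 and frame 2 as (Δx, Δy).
(-0.9, -0.5)

The brown circle was at (9.3, 8.2) in frame 1 and (8.4, 7.7) in frame 2.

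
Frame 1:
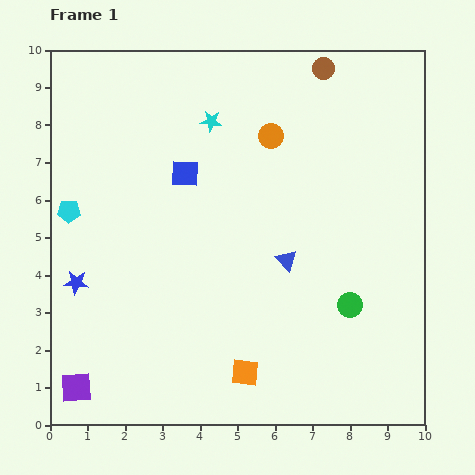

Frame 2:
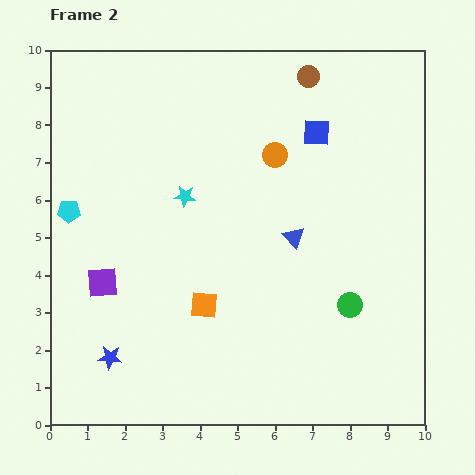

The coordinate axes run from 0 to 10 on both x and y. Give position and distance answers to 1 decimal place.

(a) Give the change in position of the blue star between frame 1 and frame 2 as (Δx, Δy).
(0.9, -2.0)

The blue star was at (0.7, 3.8) in frame 1 and (1.6, 1.8) in frame 2.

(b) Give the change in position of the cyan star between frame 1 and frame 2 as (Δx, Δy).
(-0.7, -2.0)

The cyan star was at (4.3, 8.1) in frame 1 and (3.6, 6.1) in frame 2.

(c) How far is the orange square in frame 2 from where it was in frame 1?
2.1

The orange square moved from (5.2, 1.4) to (4.1, 3.2), a distance of √(1.1² + 1.8²) ≈ 2.1.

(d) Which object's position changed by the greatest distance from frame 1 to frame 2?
the blue square

(moved 3.7; next 2.9)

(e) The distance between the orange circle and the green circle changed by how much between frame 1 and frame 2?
-0.5

Distance in frame 1: 5.0. Distance in frame 2: 4.5.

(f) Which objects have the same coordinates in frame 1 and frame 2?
the cyan pentagon, the green circle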